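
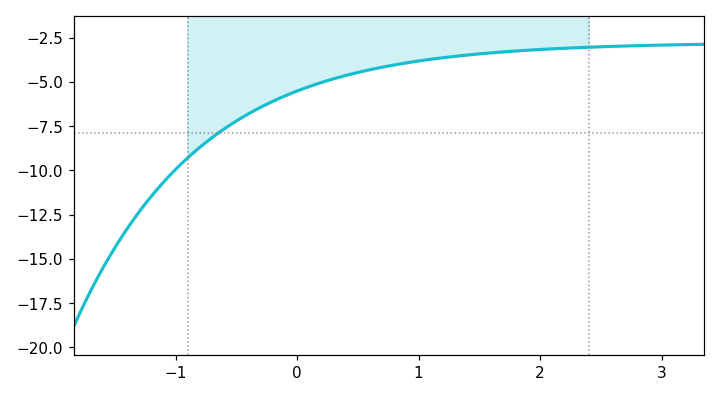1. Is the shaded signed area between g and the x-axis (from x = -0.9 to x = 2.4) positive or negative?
negative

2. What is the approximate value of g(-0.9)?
-9.2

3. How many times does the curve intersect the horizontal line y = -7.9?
1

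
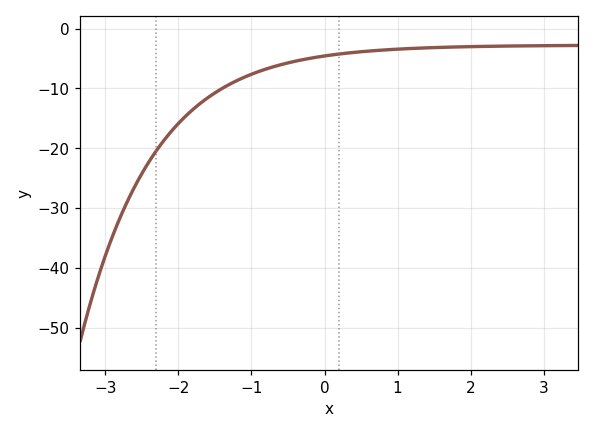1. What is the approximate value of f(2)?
-3.03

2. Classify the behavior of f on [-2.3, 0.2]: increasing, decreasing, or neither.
increasing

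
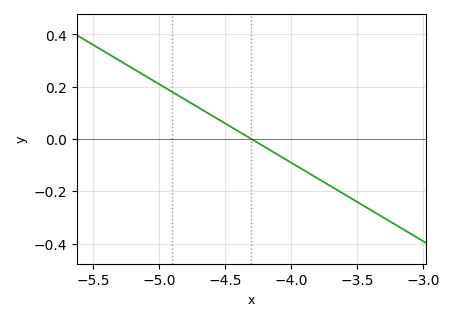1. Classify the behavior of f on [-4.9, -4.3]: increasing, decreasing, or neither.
decreasing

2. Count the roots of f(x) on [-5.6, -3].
1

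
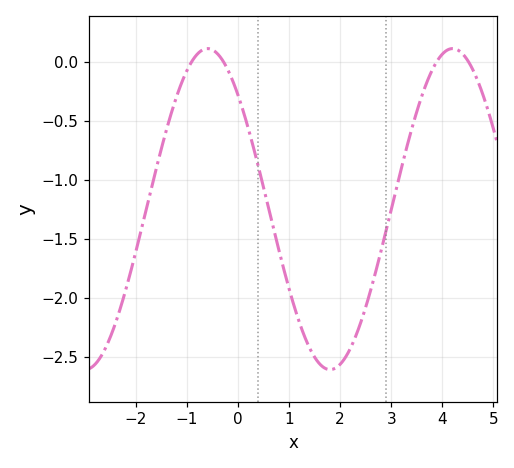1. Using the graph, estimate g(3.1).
-1.05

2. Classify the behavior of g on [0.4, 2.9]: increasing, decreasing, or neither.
neither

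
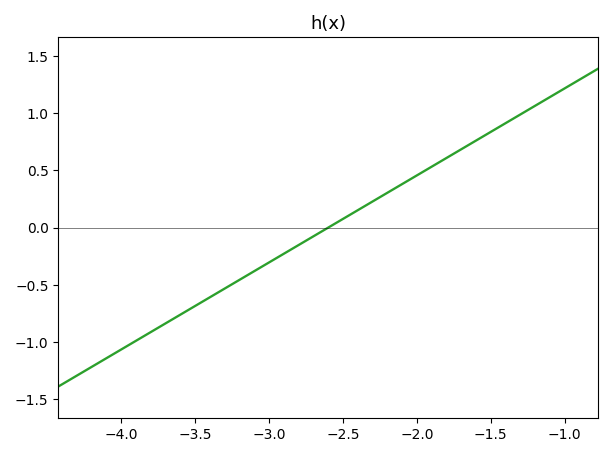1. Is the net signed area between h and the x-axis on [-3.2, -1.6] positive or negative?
positive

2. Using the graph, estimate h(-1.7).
0.7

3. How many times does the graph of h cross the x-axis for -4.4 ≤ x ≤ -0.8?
1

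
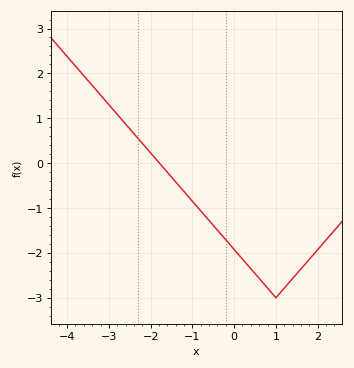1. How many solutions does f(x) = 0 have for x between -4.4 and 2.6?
1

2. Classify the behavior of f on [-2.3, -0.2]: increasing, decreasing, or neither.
decreasing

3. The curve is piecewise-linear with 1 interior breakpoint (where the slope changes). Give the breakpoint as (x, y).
(1, -3)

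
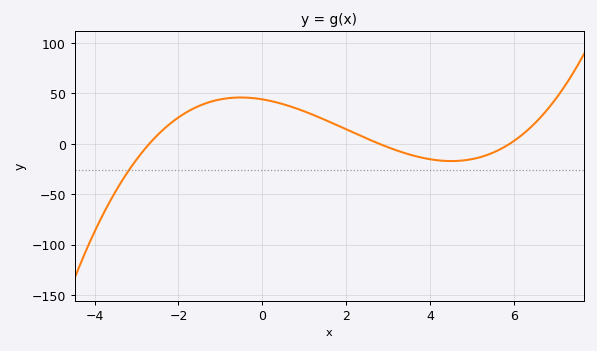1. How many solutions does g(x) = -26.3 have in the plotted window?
1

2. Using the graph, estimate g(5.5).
-8.77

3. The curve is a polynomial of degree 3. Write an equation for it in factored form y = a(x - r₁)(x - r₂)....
y = 0.99(x + 2.7)(x - 2.8)(x - 5.9)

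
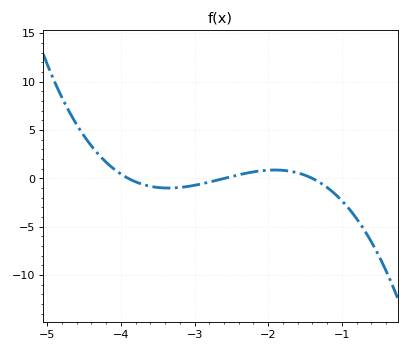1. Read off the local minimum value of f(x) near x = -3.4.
-1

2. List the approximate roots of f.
-3.9, -2.6, -1.4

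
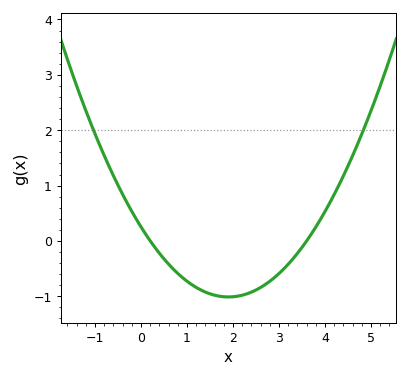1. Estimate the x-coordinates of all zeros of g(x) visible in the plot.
0.2, 3.6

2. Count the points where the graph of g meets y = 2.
2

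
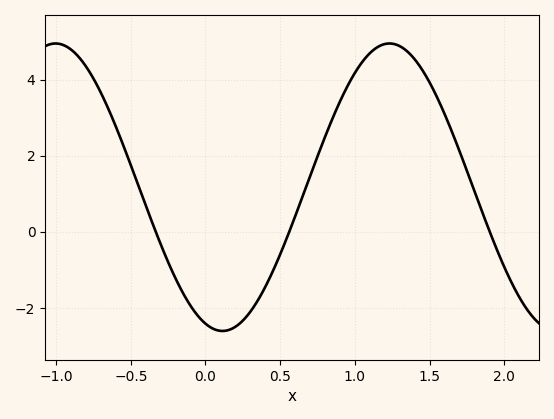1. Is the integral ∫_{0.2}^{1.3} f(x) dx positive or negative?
positive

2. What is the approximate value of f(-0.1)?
-2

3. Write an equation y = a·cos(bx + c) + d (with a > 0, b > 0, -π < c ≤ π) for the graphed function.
y = 3.78cos(2.8x + 2.8) + 1.17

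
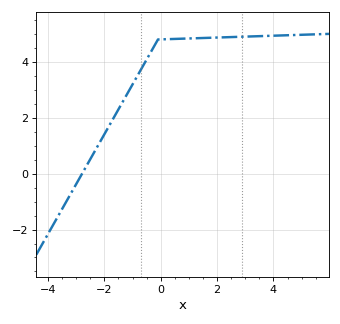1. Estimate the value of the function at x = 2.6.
4.8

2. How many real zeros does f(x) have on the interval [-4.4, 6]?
1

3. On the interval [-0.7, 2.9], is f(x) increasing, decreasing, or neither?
increasing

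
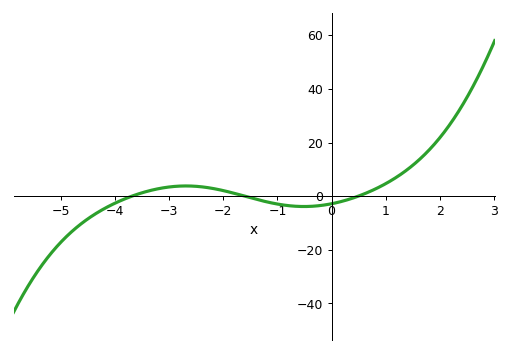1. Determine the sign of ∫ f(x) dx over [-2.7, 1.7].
positive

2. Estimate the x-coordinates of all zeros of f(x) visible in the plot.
-3.6, -1.6, 0.4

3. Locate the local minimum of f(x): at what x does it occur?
-0.6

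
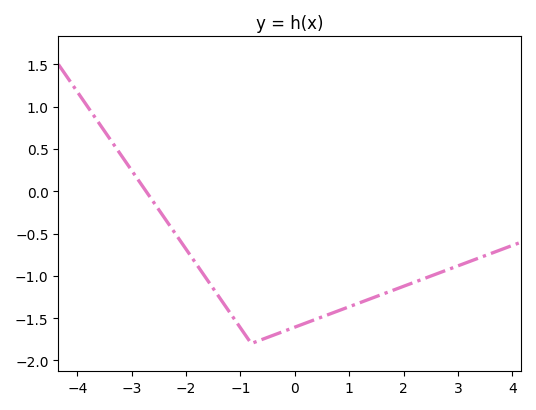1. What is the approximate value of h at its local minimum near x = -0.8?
-1.8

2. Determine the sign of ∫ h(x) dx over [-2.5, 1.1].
negative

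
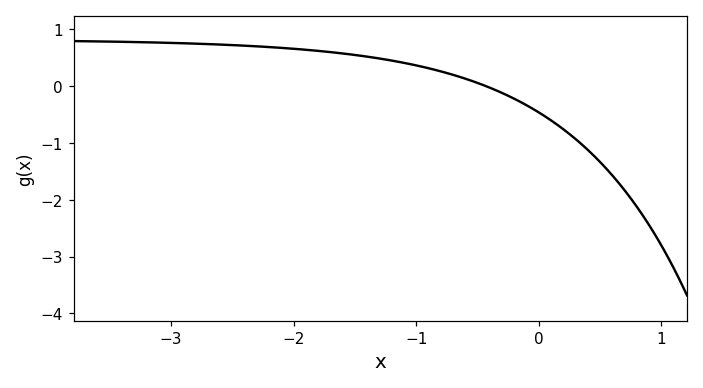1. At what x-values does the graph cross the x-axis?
-0.4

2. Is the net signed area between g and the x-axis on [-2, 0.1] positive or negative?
positive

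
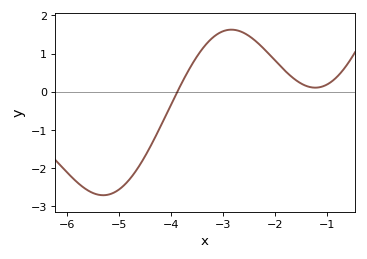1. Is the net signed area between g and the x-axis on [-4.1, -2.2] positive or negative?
positive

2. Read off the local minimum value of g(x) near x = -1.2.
0.1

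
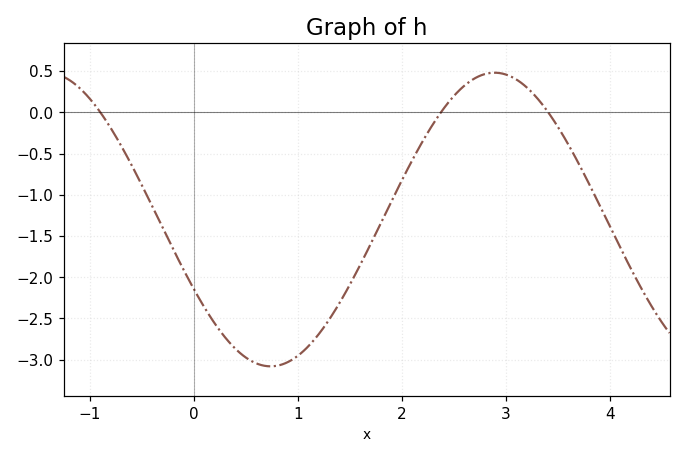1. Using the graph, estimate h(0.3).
-2.7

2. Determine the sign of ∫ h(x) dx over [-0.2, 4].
negative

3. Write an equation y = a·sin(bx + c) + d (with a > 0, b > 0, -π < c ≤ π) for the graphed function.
y = 1.78sin(1.5x - 2.7) - 1.3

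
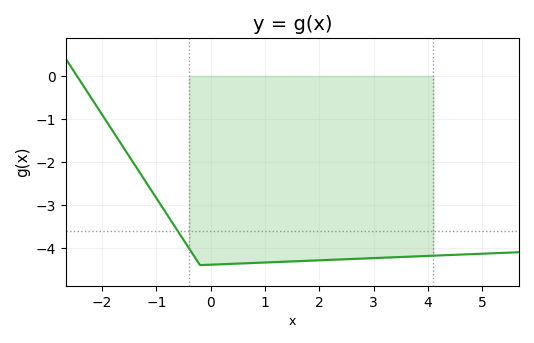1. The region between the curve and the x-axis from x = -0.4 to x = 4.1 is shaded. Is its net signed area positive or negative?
negative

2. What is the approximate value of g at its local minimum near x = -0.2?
-4.4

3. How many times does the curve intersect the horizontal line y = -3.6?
1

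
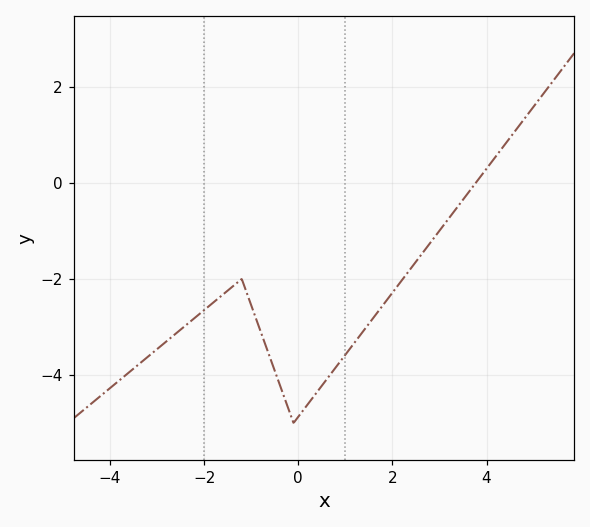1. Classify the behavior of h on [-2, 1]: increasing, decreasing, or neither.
neither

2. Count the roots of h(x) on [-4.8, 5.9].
1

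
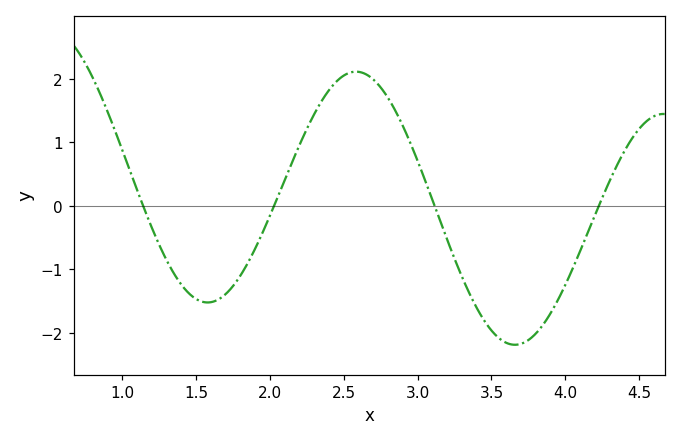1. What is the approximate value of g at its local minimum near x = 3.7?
-2.19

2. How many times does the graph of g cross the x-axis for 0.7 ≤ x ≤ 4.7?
4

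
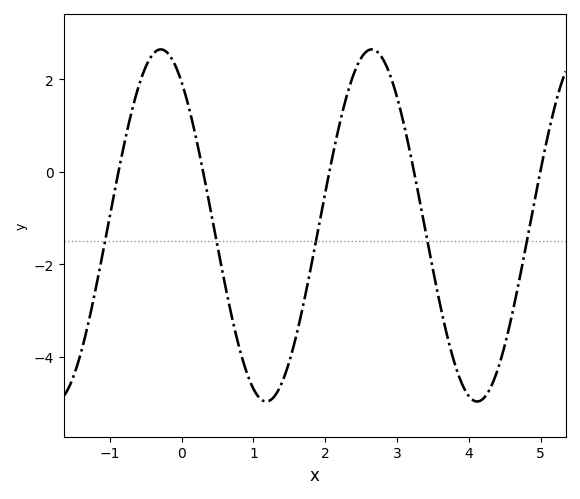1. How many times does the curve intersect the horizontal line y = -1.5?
5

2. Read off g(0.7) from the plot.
-3.14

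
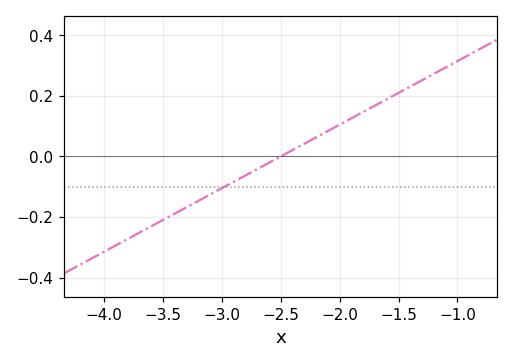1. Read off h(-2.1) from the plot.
0.084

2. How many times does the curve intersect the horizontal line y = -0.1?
1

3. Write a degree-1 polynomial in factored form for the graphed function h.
y = 0.21(x + 2.5)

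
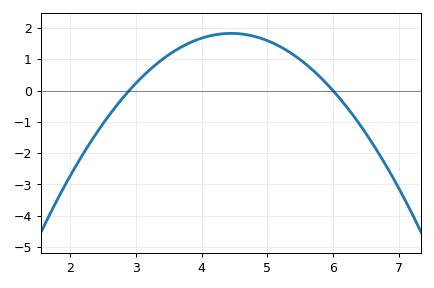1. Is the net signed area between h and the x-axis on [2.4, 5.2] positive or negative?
positive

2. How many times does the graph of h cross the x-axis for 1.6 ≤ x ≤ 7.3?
2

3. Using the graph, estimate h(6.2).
-0.5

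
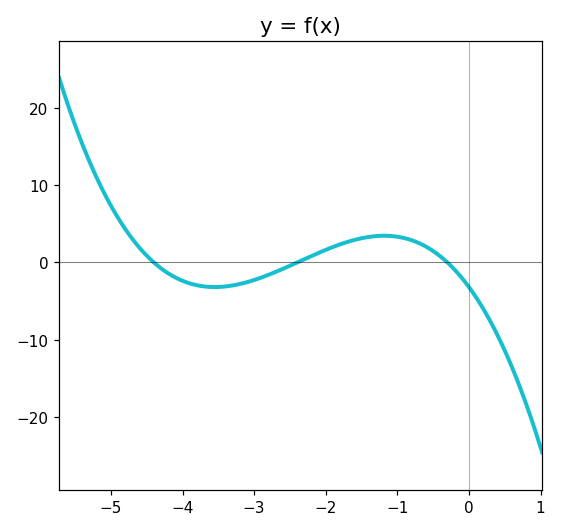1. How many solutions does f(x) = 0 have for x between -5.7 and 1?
3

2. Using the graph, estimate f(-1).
3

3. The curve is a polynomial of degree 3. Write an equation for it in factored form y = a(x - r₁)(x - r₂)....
y = -1(x + 4.4)(x + 2.4)(x + 0.3)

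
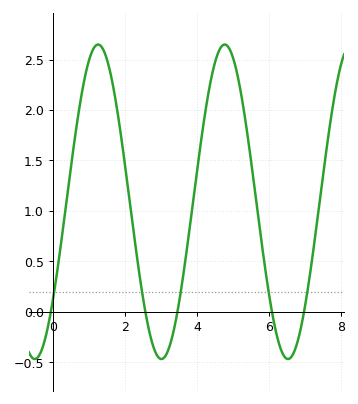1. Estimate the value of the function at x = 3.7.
0.55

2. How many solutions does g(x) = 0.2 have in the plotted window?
5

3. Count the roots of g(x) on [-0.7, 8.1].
5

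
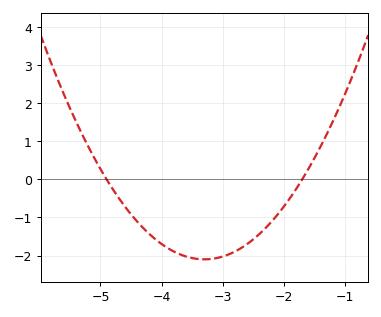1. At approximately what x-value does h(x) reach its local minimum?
-3.3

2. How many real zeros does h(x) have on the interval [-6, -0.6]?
2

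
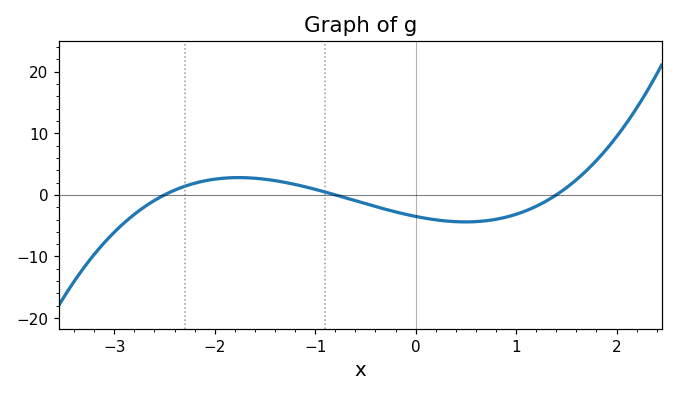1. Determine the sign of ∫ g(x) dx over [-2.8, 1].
negative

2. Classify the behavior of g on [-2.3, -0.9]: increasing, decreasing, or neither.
neither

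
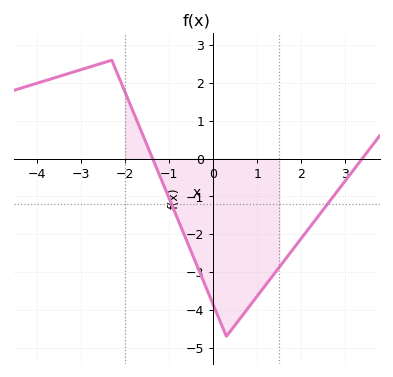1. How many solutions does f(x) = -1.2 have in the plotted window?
2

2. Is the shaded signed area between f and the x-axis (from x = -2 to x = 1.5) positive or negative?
negative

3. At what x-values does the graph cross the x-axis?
-1.37, 3.38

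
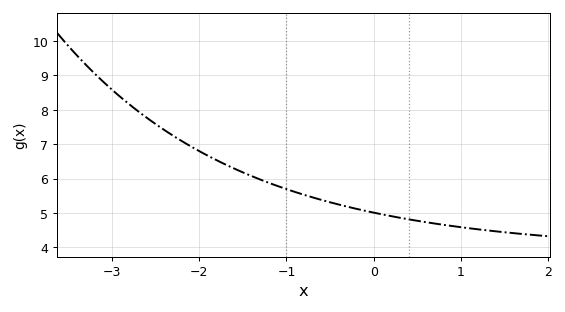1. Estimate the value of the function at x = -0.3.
5.18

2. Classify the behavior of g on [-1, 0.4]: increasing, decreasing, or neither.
decreasing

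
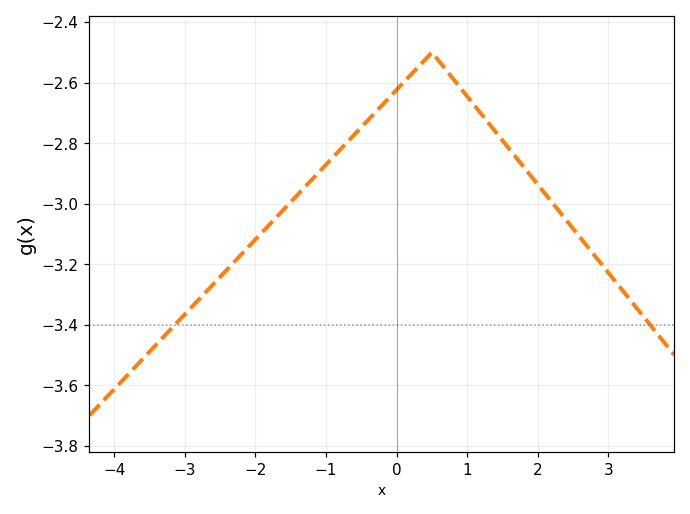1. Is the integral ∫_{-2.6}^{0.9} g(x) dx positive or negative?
negative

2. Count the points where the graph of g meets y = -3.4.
2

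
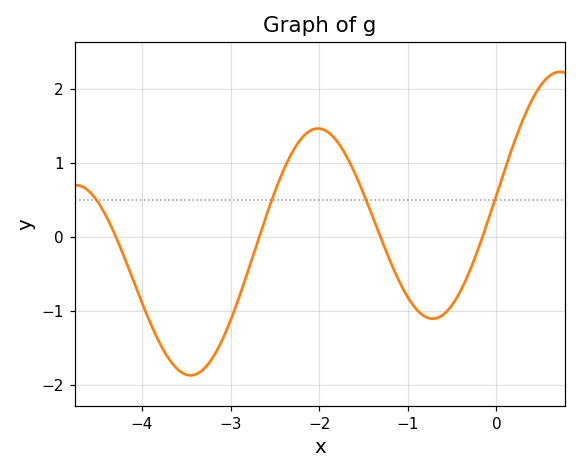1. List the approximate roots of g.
-4.3, -2.7, -1.3, -0.2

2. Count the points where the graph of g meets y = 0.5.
4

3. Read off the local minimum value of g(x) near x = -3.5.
-1.9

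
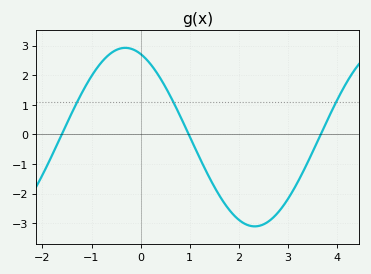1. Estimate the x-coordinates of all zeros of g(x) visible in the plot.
-1.6, 1, 3.7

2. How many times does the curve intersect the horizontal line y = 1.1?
3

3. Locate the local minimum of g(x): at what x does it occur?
2.3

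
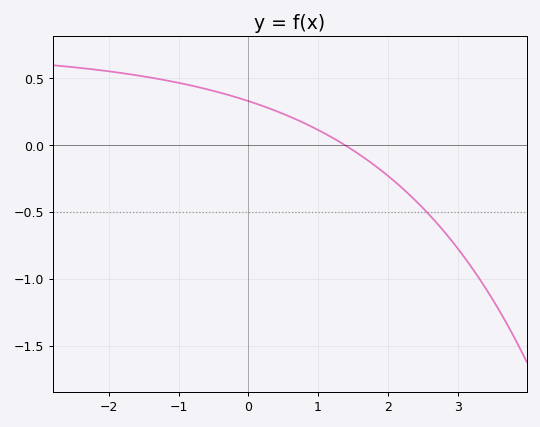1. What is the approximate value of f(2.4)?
-0.416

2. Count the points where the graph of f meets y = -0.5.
1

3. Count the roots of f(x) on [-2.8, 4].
1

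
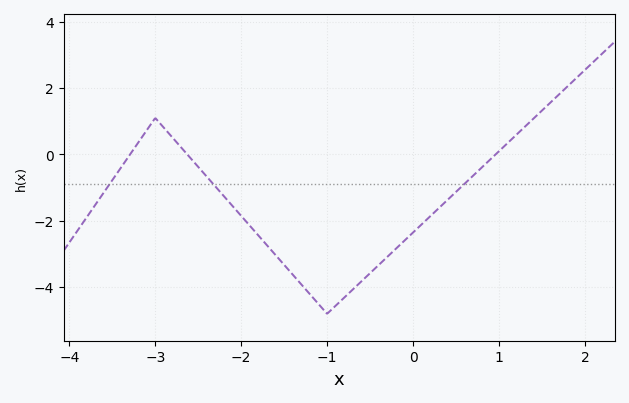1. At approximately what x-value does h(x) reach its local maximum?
-3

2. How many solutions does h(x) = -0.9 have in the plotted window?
3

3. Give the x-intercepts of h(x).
-3.29, -2.63, 0.961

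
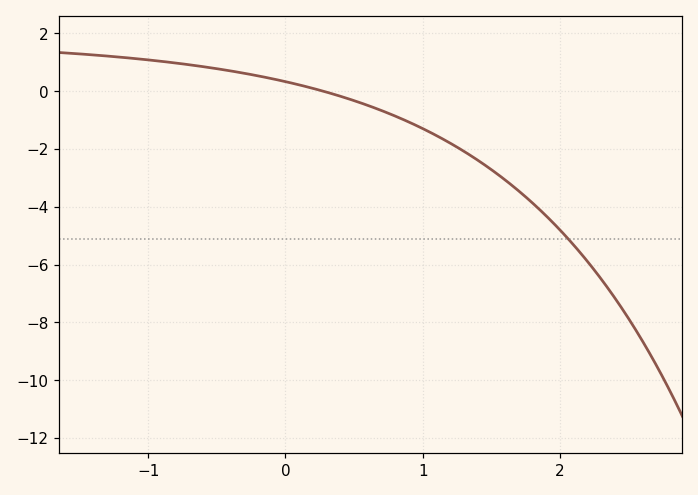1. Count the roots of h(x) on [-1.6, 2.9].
1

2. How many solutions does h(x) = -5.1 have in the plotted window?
1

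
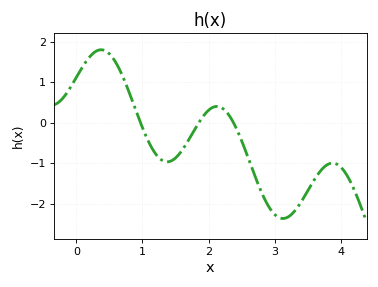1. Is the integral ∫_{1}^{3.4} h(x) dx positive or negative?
negative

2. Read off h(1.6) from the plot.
-0.7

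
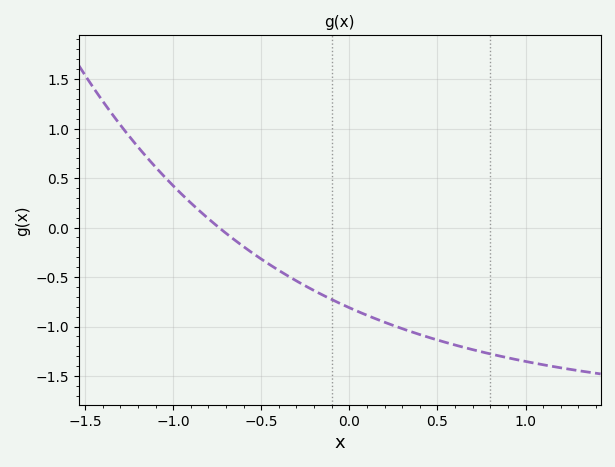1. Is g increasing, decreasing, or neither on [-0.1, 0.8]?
decreasing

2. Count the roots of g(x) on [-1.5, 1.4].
1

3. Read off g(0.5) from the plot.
-1.15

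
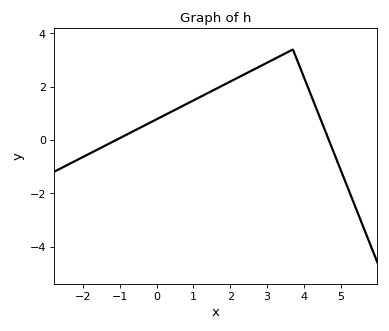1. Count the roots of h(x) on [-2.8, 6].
2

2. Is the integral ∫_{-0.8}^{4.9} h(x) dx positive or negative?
positive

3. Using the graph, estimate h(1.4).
1.8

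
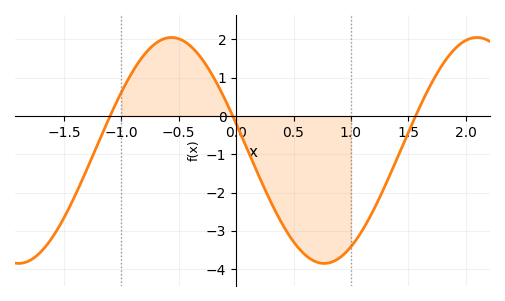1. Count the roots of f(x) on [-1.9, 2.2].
3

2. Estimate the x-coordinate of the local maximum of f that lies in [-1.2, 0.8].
-0.6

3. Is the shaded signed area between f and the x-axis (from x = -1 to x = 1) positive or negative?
negative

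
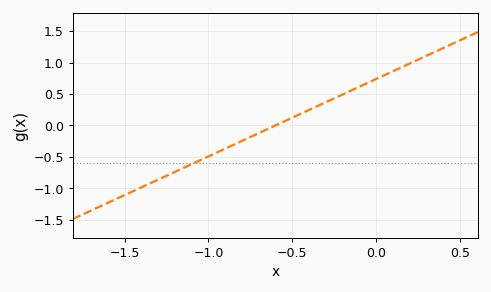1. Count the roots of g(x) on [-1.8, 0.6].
1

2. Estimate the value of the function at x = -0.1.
0.6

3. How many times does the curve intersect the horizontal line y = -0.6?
1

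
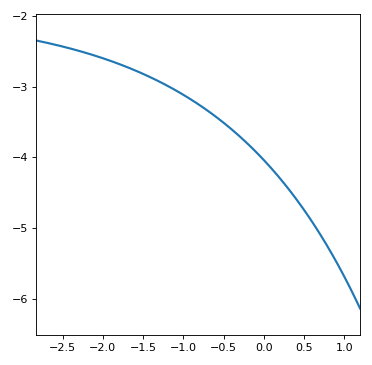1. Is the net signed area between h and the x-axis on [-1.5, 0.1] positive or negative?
negative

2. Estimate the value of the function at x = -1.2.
-3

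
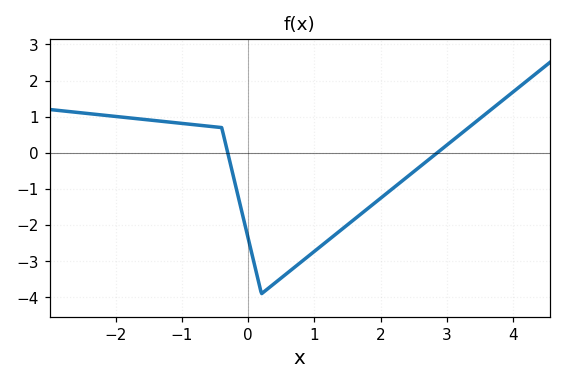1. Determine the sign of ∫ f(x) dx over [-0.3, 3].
negative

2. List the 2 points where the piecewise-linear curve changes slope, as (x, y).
(-0.4, 0.7); (0.2, -3.9)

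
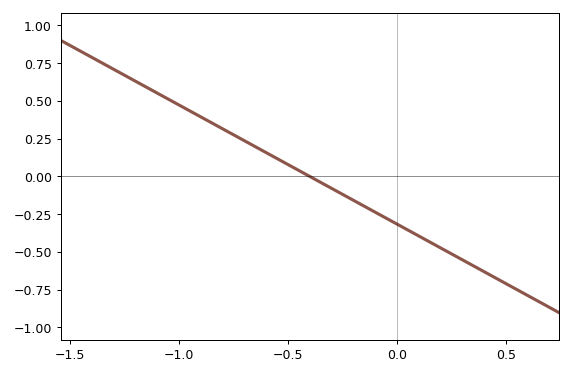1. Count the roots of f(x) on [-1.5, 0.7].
1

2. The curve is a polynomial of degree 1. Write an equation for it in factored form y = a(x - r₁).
y = -0.79(x + 0.4)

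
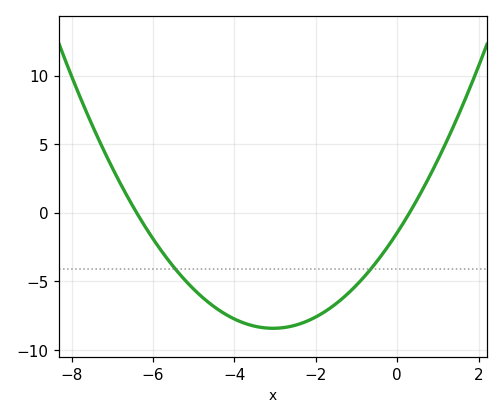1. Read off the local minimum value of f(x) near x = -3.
-8.5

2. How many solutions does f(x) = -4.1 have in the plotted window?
2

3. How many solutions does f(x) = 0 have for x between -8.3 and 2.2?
2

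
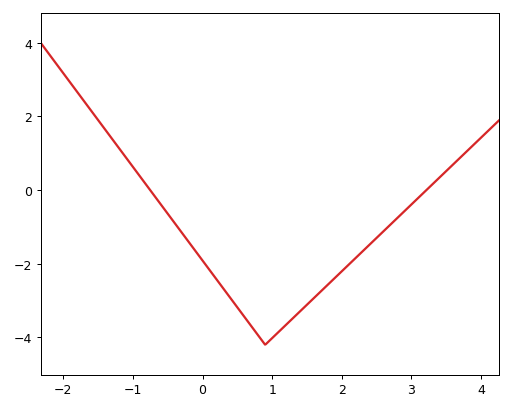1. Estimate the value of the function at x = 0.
-1.91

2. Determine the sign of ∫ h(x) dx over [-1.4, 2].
negative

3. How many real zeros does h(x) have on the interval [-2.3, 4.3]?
2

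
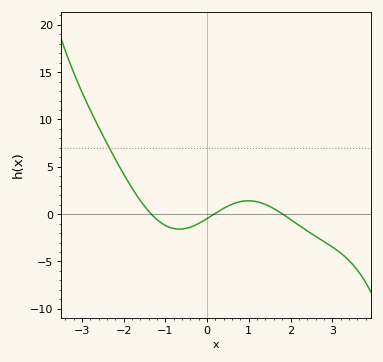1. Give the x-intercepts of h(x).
-1.34, 0.168, 1.81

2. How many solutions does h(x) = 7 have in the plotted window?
1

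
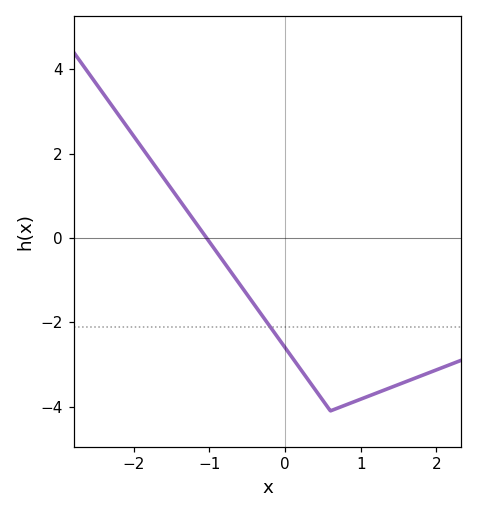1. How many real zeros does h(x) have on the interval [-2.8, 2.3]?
1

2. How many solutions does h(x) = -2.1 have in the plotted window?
1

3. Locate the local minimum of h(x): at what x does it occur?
0.601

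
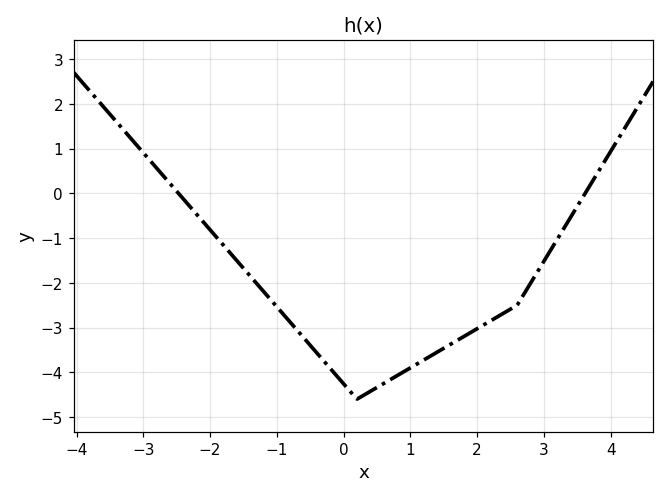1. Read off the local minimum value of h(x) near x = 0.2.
-4.6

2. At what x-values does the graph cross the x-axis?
-2.47, 3.62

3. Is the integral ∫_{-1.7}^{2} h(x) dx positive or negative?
negative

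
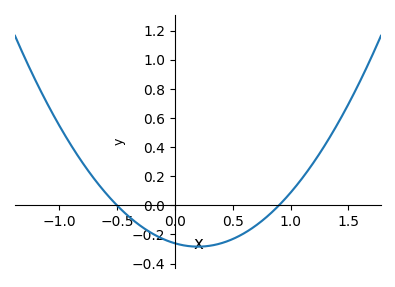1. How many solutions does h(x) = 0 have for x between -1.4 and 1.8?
2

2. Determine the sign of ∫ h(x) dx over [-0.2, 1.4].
negative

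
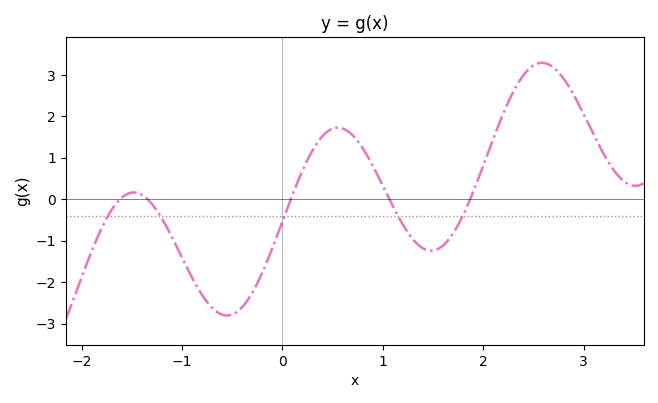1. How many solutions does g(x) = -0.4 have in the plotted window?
5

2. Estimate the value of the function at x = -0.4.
-2.6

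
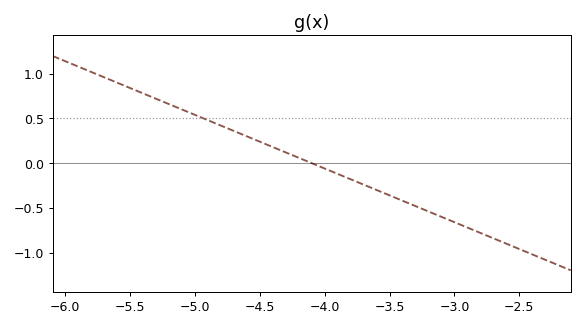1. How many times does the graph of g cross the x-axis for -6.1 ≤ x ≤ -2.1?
1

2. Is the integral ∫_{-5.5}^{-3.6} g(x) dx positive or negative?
positive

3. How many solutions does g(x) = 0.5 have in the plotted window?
1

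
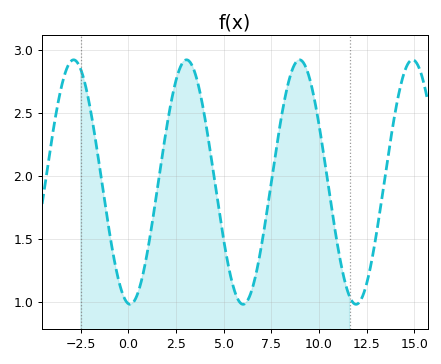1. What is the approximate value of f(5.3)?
1.25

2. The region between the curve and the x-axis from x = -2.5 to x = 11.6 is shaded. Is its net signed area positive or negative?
positive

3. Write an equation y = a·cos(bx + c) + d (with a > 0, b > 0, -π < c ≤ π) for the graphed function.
y = 0.97cos(1.1x + 3.1) + 1.95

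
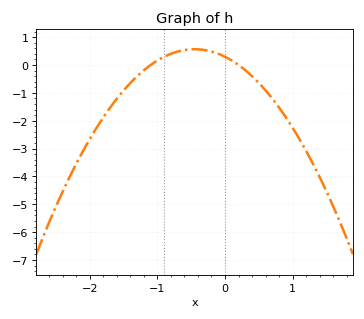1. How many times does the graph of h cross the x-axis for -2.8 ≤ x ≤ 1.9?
2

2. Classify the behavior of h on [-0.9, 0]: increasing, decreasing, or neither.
neither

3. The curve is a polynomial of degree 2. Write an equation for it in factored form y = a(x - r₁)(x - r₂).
y = -1.34(x + 1.1)(x - 0.2)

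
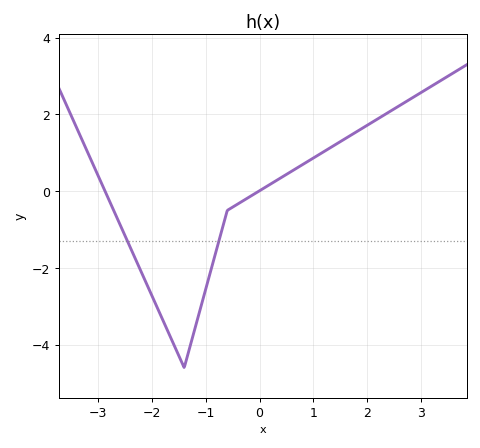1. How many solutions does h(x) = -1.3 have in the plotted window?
2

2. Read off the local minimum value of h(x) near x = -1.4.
-4.6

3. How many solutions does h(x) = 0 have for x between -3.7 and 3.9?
2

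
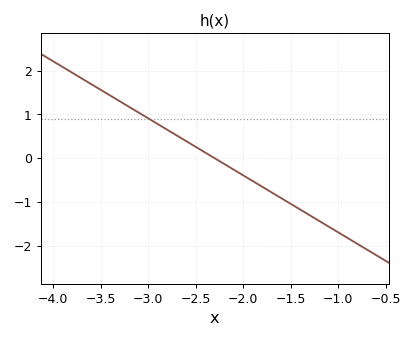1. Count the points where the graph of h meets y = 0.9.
1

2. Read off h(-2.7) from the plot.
0.5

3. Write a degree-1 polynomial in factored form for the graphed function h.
y = -1.3(x + 2.3)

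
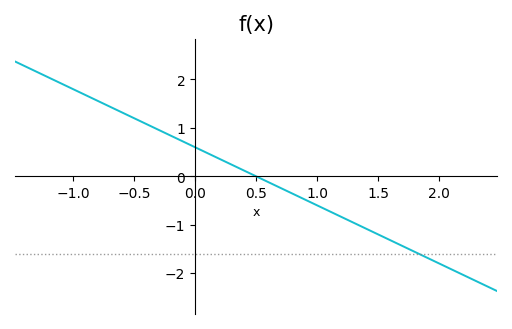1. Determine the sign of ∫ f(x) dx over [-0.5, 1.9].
negative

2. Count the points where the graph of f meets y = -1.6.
1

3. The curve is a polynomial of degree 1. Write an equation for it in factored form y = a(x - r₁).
y = -1.2(x - 0.5)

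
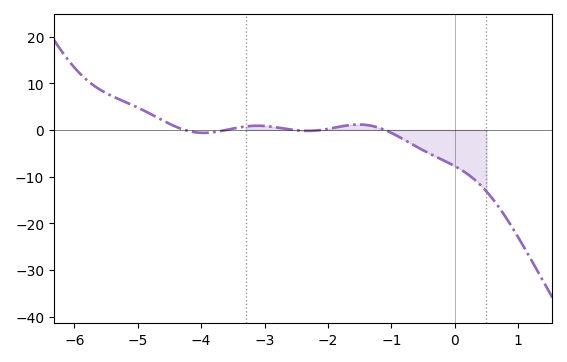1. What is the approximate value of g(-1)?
-0.633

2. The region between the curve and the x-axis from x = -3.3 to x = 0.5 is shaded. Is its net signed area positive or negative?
negative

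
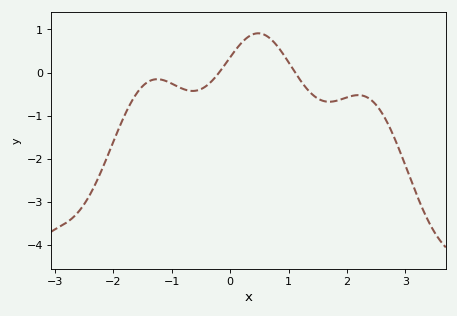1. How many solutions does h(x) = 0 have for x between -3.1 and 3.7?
2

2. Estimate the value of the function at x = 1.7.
-0.7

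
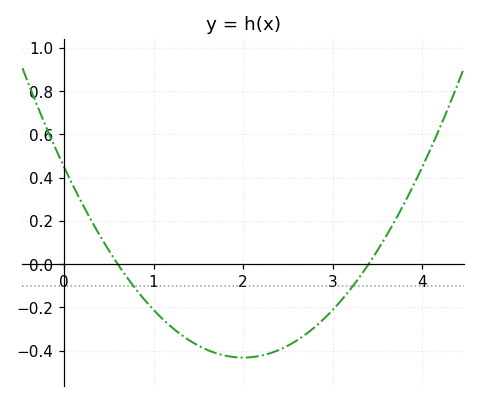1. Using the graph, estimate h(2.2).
-0.422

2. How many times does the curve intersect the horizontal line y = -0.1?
2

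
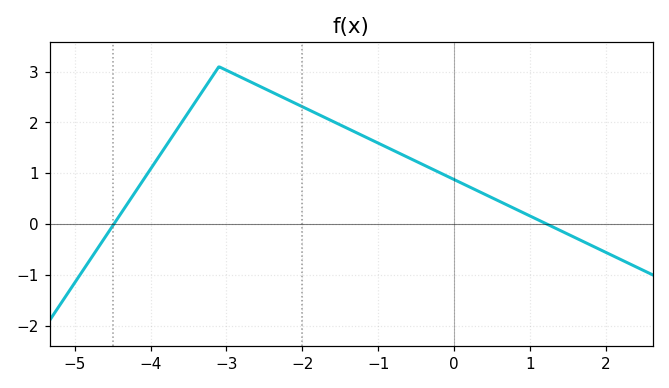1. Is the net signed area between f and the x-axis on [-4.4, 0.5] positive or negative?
positive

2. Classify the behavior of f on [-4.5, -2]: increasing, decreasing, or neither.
neither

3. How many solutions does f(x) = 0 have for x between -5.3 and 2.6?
2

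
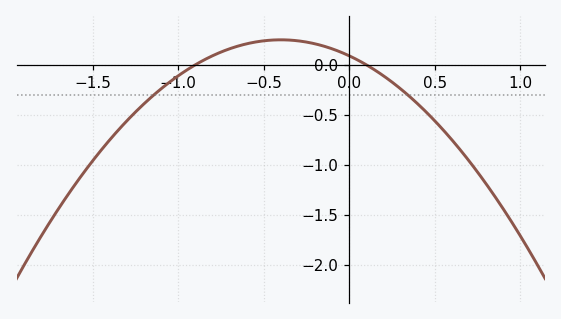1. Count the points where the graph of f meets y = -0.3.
2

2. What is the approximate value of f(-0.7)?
0.16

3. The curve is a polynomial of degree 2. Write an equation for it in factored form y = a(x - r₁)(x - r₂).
y = -1(x + 0.9)(x - 0.1)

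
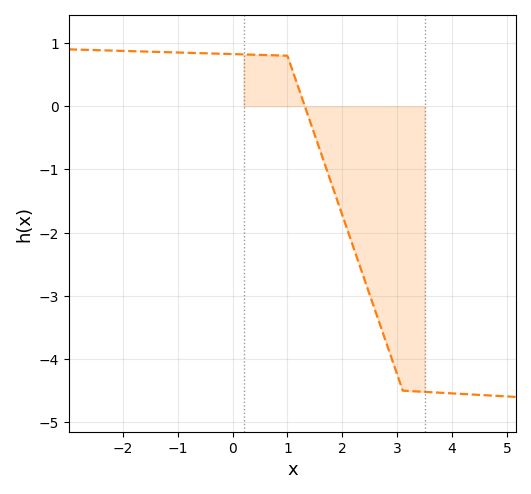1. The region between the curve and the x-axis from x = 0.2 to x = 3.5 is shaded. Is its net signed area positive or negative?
negative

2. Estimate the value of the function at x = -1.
0.85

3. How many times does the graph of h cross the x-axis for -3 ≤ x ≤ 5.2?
1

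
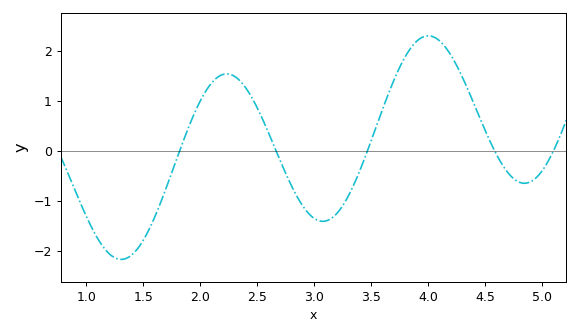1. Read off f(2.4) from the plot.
1.3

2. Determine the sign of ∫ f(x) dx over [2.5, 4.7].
positive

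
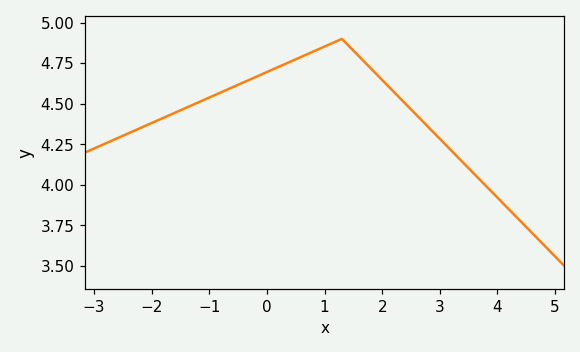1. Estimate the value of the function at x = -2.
4.38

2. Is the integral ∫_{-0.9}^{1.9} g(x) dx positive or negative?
positive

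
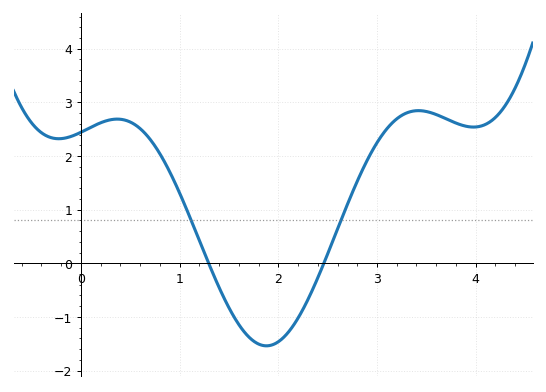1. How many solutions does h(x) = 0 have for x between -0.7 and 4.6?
2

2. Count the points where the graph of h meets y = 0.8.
2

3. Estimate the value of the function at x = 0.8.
2.04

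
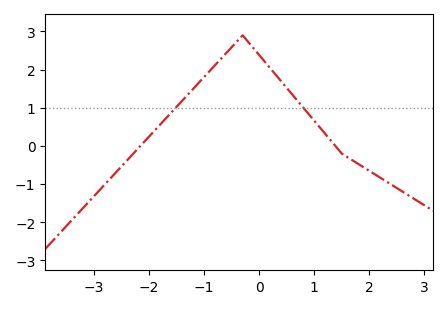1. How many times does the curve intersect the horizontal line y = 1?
2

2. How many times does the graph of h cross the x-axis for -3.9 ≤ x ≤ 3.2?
2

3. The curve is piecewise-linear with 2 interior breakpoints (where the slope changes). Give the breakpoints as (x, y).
(-0.3, 2.9); (1.5, -0.2)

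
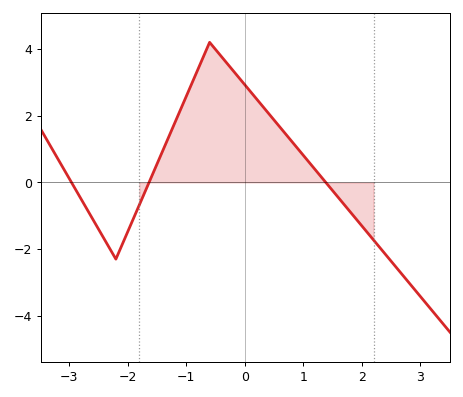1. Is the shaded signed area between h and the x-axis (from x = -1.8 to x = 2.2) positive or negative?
positive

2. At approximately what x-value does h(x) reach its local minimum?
-2.2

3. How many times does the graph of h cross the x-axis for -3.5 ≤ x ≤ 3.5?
3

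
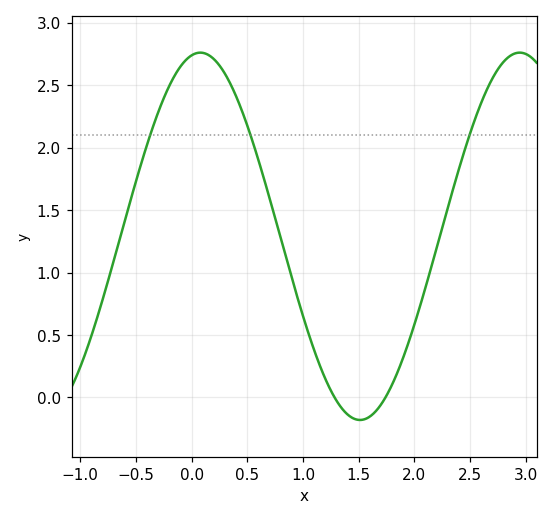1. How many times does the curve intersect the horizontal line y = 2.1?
3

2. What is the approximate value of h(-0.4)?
2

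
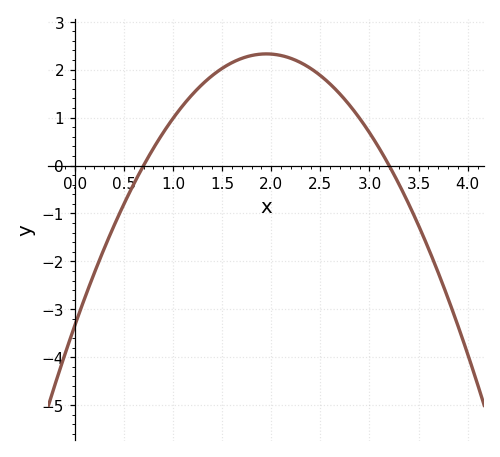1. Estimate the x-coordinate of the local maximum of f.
1.95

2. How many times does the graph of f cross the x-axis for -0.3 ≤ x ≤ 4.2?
2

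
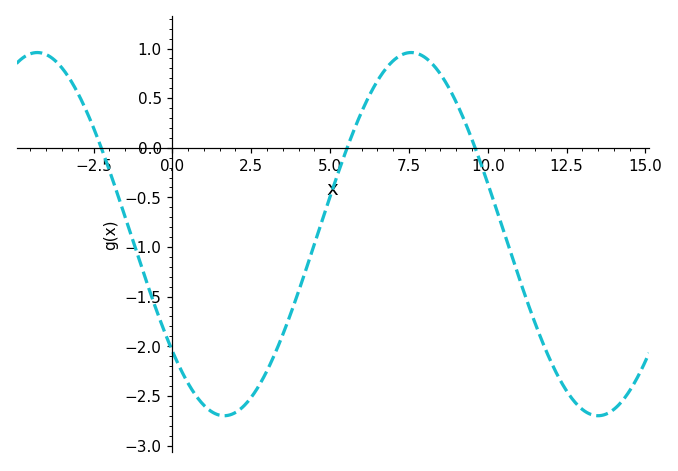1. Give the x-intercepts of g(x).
-2.26, 5.54, 9.6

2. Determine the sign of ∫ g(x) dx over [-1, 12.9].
negative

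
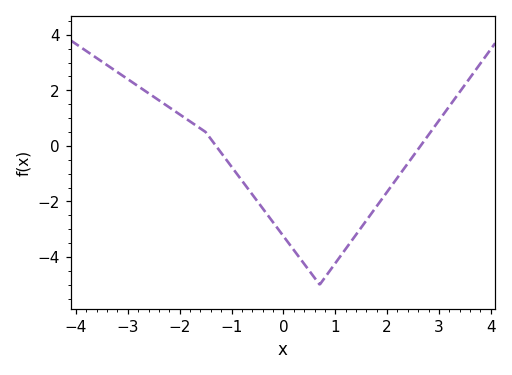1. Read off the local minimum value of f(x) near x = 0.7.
-5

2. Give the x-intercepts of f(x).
-1.3, 2.64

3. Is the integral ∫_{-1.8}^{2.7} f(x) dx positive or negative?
negative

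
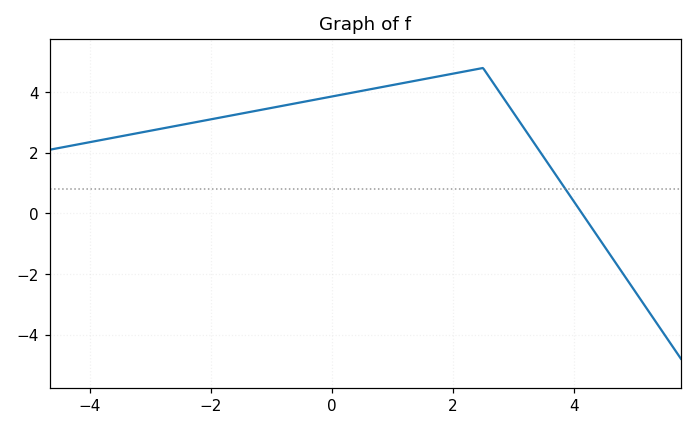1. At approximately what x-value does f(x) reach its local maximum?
2.5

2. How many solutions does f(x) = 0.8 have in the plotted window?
1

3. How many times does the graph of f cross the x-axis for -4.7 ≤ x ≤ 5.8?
1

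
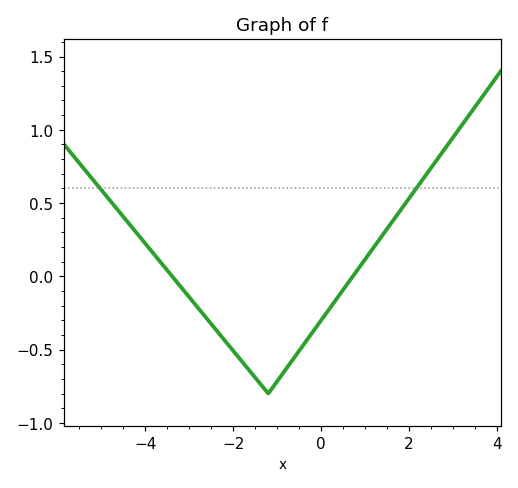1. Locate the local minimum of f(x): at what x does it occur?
-1.2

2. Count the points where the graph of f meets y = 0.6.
2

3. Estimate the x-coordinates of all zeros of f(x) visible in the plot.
-3.4, 0.8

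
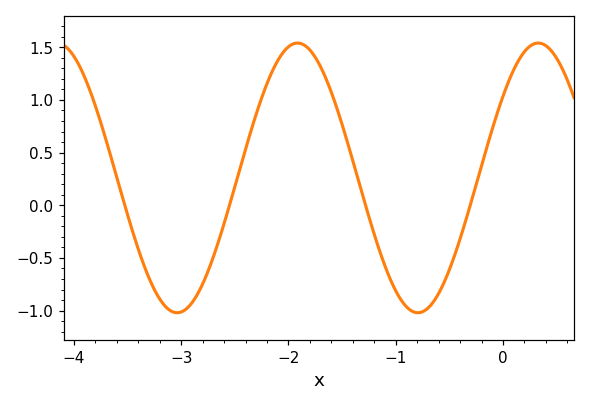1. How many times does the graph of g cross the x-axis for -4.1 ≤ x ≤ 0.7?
4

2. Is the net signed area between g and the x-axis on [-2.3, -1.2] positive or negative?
positive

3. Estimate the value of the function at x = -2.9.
-0.95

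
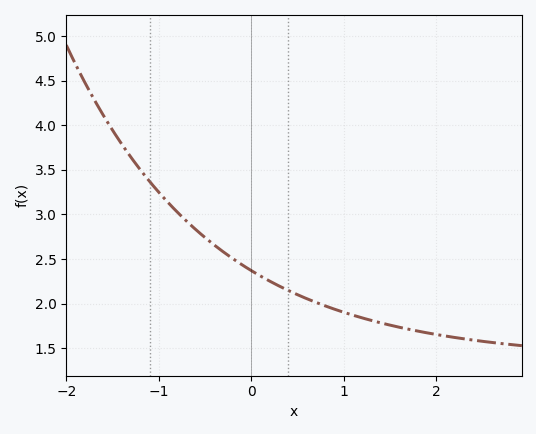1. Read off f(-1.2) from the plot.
3.5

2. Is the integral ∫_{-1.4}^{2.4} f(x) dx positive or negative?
positive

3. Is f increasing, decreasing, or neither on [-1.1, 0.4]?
decreasing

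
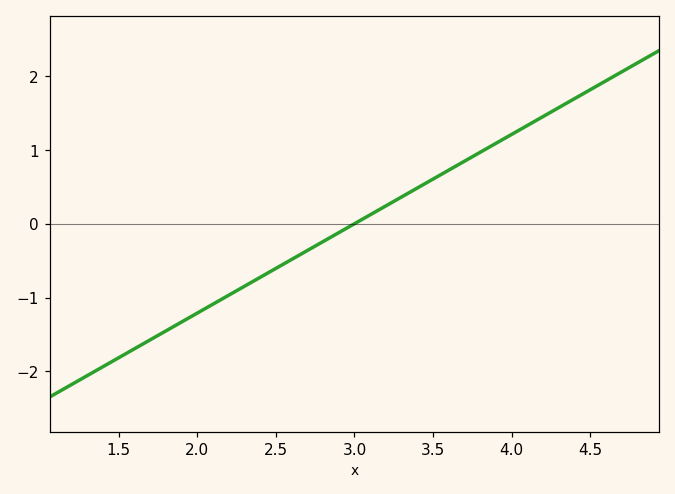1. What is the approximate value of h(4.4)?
1.7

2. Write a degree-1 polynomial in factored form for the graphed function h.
y = 1.21(x - 3)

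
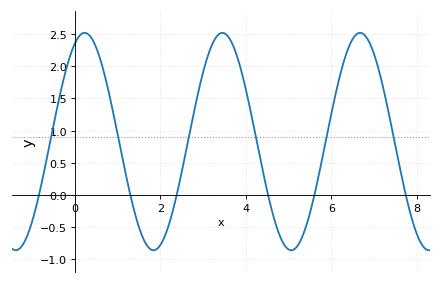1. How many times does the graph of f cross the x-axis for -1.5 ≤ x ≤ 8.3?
6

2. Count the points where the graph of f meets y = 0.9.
6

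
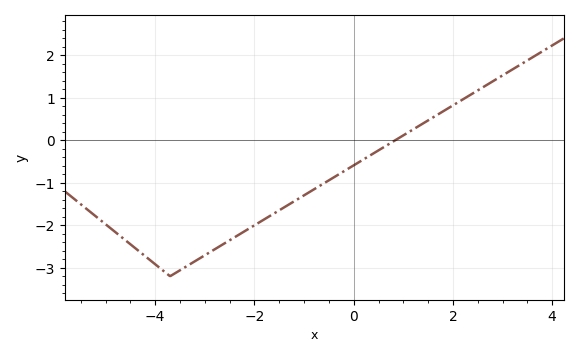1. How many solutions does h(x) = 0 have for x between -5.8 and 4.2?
1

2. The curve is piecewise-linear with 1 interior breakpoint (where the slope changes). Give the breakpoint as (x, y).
(-3.7, -3.2)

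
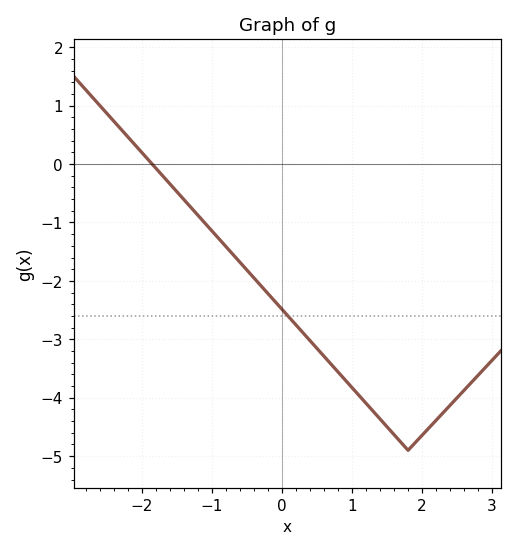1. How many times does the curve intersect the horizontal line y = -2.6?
1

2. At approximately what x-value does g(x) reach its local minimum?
1.8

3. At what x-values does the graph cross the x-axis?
-1.9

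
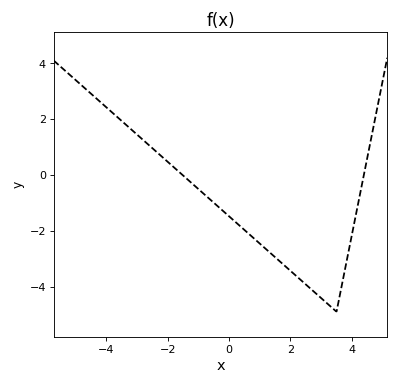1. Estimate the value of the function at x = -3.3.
1.74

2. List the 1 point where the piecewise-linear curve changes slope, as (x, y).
(3.5, -4.9)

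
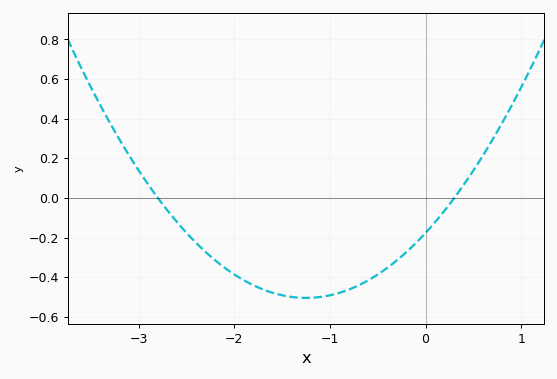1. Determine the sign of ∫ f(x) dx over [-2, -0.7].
negative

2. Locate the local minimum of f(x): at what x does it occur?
-1.25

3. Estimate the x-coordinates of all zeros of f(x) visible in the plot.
-2.8, 0.3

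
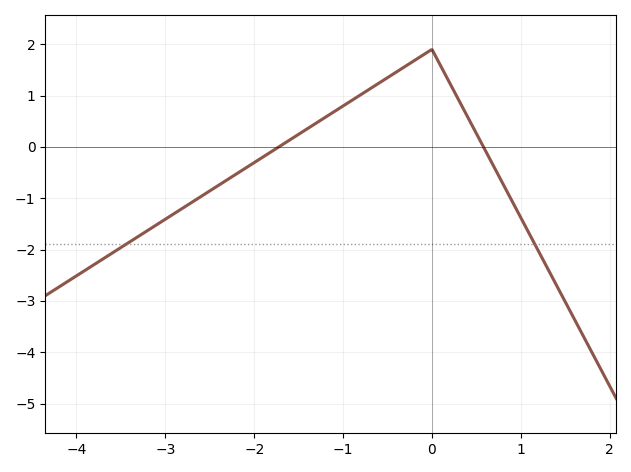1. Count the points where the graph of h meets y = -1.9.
2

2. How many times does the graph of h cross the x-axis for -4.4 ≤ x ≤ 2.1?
2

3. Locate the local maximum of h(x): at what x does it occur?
-0.002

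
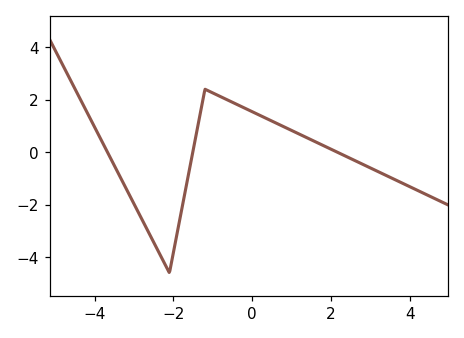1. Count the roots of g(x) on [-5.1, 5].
3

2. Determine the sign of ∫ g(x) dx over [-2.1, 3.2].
positive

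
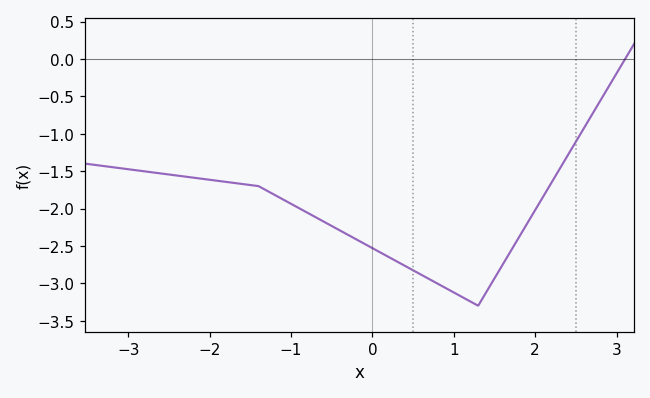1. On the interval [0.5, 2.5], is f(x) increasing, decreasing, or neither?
neither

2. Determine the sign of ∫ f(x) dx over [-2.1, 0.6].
negative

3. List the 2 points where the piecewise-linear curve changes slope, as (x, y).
(-1.4, -1.7); (1.3, -3.3)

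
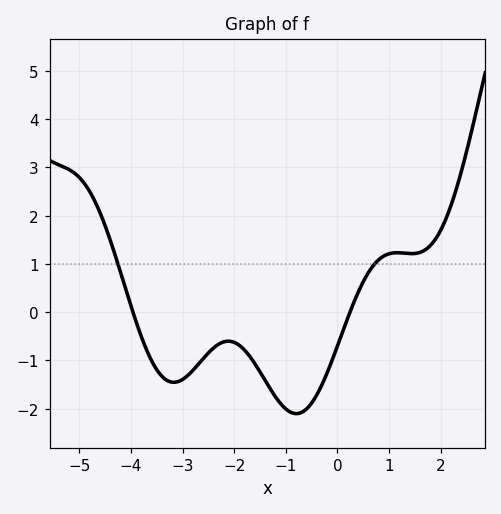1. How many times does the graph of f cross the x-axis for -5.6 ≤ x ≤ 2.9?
2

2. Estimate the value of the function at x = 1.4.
1.21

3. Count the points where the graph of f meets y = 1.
2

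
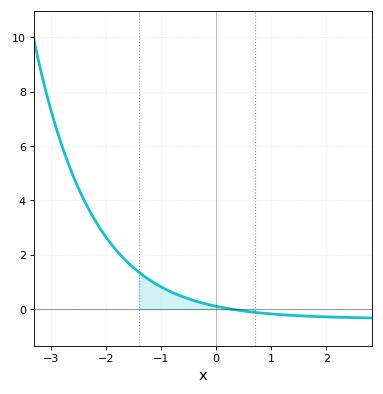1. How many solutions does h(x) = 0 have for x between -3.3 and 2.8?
1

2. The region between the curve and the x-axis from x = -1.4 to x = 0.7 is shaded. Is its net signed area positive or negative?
positive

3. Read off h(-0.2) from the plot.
0.205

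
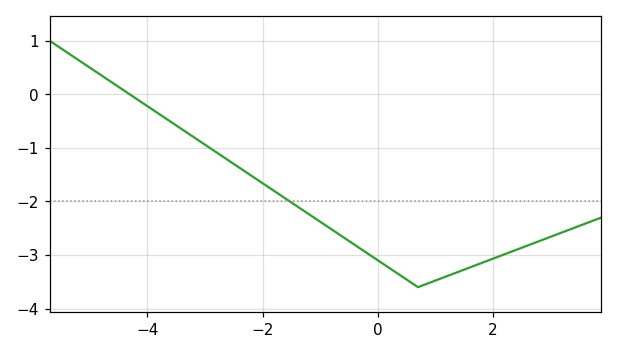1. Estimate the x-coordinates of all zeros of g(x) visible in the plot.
-4.4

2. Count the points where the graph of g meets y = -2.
1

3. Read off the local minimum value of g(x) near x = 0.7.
-3.6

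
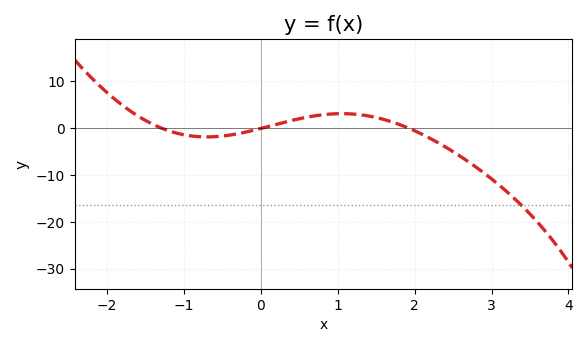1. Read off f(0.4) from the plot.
1.58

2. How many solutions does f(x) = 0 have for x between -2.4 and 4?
3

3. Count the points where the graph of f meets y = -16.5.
1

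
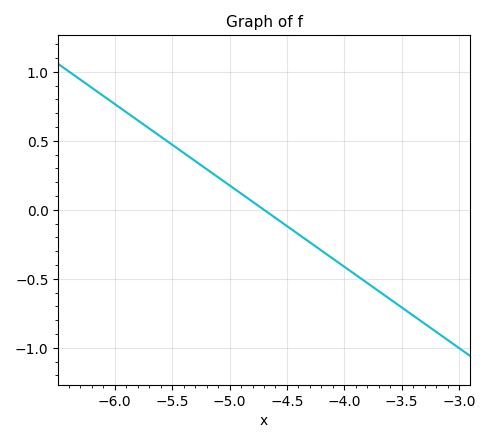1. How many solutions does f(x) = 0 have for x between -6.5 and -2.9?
1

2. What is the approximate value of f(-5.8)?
0.65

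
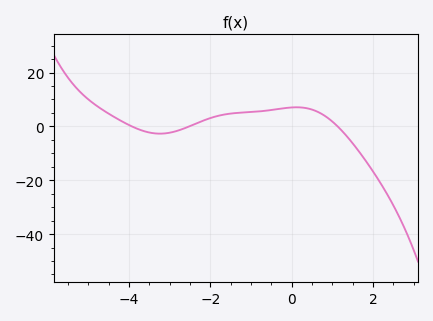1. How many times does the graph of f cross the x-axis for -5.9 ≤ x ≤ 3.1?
3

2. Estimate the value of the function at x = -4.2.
2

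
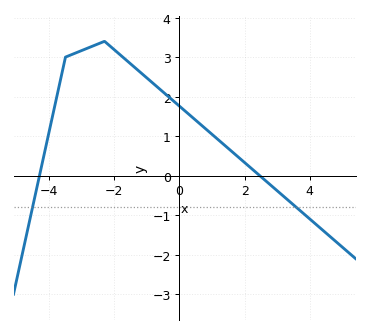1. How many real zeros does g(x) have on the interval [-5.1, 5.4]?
2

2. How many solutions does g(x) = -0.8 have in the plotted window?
2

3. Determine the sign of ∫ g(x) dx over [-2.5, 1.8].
positive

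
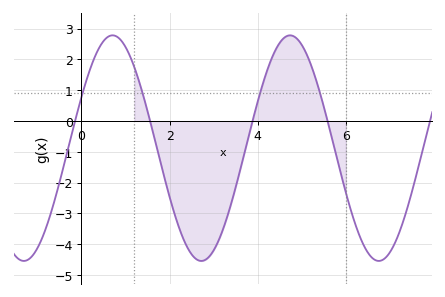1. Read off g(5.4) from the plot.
1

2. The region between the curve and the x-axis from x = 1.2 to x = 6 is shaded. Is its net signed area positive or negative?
negative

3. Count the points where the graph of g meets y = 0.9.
4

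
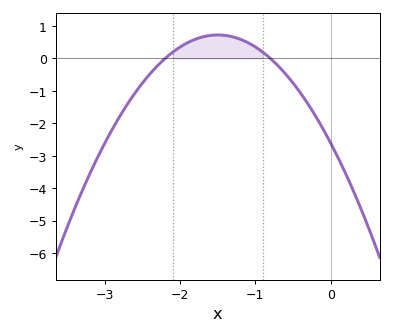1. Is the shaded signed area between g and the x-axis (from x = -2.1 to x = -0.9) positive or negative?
positive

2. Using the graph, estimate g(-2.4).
-0.5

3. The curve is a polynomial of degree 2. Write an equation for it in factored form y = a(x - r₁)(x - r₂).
y = -1.48(x + 2.2)(x + 0.8)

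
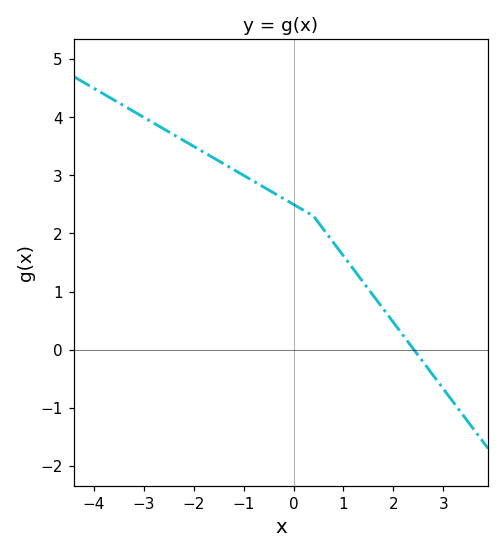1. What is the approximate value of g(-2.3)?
3.65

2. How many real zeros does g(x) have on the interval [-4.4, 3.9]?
1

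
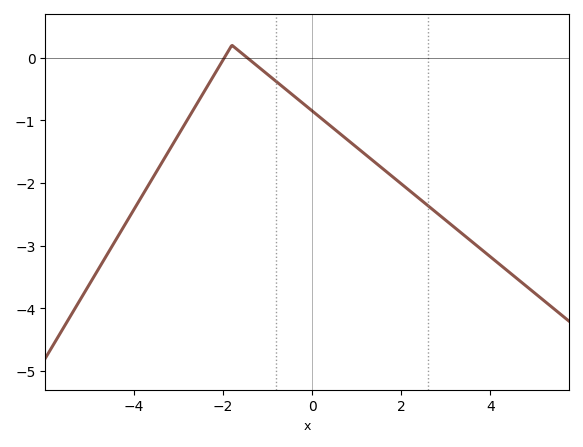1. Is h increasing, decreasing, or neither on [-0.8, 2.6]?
decreasing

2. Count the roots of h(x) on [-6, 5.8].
2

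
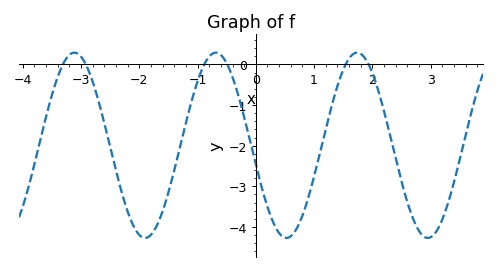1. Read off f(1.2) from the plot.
-1.59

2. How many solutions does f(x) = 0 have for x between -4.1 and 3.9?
6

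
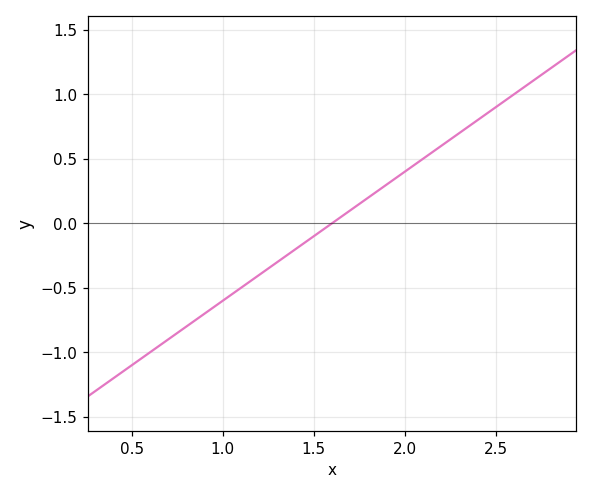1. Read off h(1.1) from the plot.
-0.5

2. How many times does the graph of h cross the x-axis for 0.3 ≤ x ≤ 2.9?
1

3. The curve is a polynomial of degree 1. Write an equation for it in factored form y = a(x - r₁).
y = 1(x - 1.6)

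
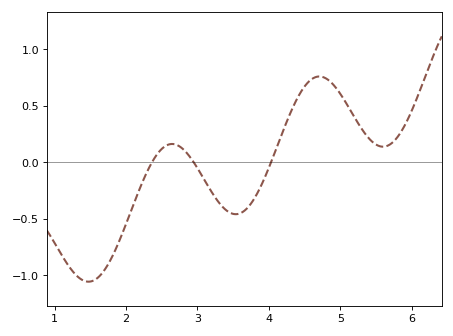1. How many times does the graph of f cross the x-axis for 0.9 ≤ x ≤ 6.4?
3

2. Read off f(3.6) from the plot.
-0.45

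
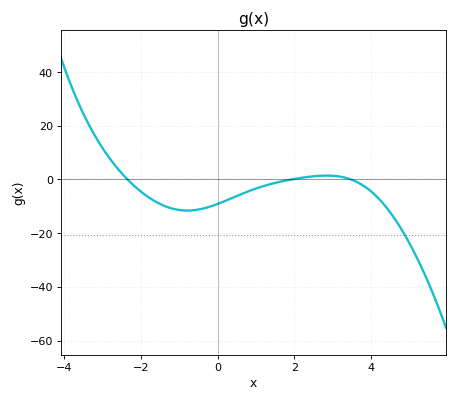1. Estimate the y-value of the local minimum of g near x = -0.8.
-12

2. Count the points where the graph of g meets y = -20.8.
1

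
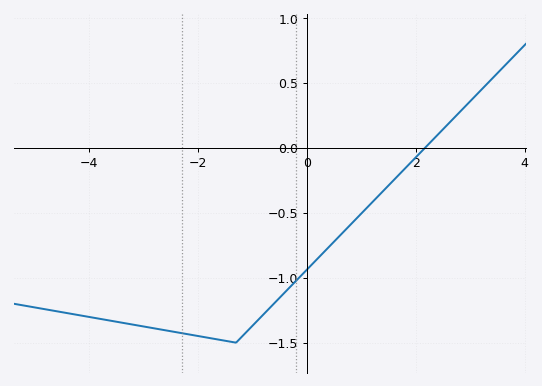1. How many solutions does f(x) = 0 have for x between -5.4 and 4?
1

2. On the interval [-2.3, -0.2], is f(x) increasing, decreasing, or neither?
neither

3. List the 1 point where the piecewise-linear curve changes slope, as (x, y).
(-1.3, -1.5)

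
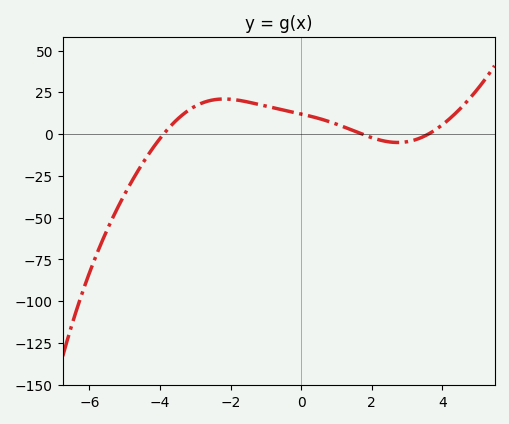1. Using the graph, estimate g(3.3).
-2.95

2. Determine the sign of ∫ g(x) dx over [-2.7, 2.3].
positive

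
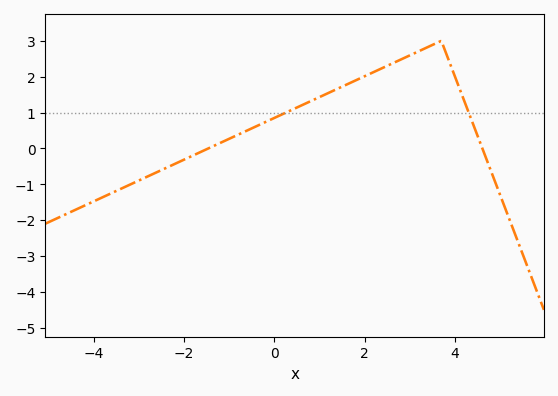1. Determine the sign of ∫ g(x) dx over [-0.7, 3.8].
positive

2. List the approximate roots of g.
-1.46, 4.61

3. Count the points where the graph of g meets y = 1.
2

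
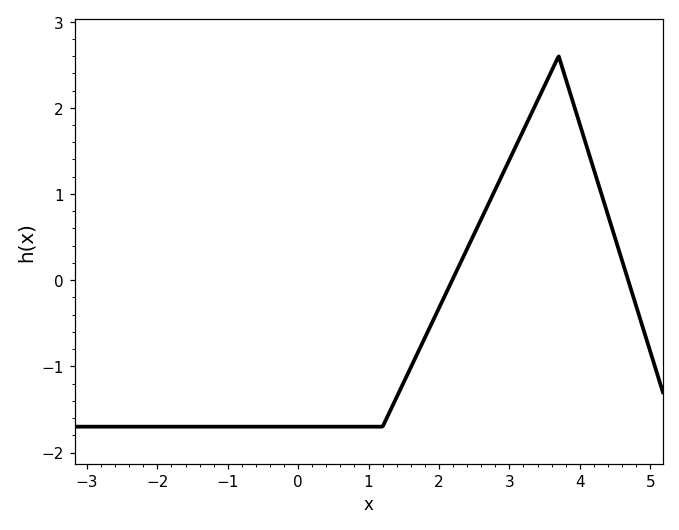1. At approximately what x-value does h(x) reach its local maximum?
3.7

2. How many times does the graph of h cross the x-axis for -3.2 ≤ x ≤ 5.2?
2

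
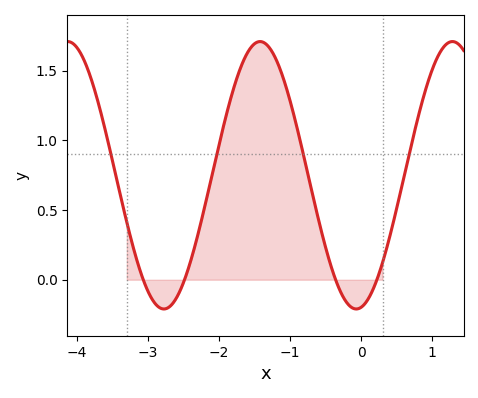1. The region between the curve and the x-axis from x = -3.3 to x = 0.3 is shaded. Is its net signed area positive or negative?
positive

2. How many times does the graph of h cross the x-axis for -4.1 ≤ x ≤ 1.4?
4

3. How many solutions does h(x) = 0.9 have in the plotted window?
4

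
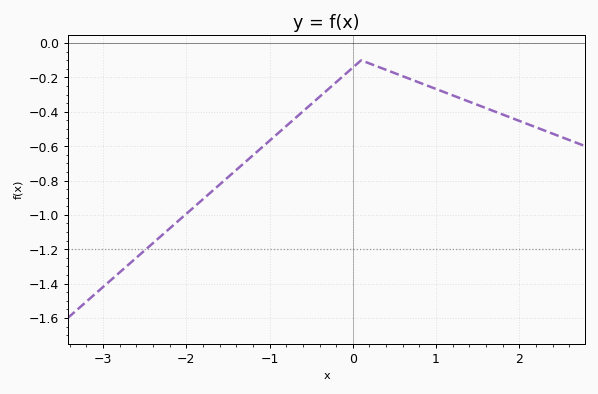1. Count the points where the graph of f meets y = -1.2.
1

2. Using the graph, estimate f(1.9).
-0.44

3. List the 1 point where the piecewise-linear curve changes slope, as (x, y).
(0.1, -0.1)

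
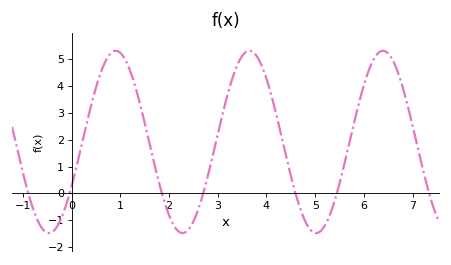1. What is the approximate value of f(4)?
4.28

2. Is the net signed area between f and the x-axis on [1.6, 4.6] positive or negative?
positive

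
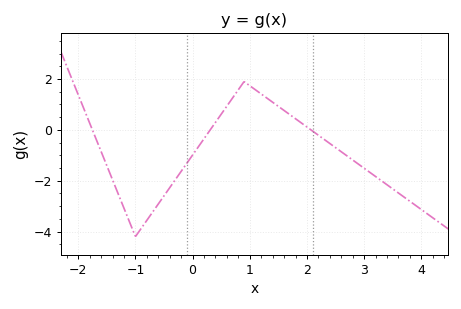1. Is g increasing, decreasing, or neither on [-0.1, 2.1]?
neither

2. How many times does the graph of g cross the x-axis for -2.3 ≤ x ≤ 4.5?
3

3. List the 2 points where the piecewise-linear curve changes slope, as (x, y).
(-1, -4.2); (0.9, 1.9)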